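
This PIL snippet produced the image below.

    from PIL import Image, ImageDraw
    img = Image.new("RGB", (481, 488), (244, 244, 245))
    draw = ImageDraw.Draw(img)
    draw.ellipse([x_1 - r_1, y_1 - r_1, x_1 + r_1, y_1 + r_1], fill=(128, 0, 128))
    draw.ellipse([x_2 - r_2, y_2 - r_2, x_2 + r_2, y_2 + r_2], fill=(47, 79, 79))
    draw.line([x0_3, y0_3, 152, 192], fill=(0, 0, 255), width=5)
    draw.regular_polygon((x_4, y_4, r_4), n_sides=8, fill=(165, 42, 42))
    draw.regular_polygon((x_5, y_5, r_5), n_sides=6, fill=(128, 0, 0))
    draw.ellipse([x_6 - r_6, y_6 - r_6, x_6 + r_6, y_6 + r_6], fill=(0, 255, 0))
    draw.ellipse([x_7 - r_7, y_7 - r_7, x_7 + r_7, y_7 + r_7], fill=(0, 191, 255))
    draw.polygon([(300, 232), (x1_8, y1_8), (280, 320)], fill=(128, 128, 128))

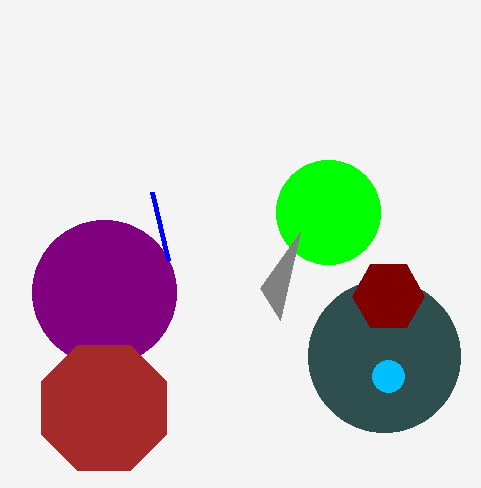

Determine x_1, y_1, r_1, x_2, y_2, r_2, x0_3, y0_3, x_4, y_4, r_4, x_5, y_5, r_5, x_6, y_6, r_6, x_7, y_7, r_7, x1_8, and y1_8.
x_1 = 104, y_1 = 292, r_1 = 72, x_2 = 384, y_2 = 356, r_2 = 76, x0_3 = 168, y0_3 = 260, x_4 = 104, y_4 = 408, r_4 = 68, x_5 = 388, y_5 = 296, r_5 = 36, x_6 = 328, y_6 = 212, r_6 = 52, x_7 = 388, y_7 = 376, r_7 = 16, x1_8 = 260, y1_8 = 288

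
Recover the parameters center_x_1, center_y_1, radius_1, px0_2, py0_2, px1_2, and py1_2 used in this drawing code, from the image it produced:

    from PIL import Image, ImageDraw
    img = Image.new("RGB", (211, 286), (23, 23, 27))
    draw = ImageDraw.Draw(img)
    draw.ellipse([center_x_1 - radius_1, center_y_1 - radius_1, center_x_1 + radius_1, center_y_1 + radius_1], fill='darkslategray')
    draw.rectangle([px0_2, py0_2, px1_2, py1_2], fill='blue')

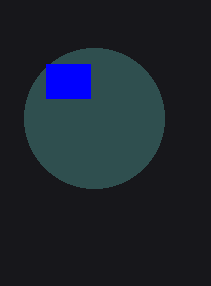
center_x_1 = 94
center_y_1 = 118
radius_1 = 70
px0_2 = 46
py0_2 = 64
px1_2 = 90
py1_2 = 98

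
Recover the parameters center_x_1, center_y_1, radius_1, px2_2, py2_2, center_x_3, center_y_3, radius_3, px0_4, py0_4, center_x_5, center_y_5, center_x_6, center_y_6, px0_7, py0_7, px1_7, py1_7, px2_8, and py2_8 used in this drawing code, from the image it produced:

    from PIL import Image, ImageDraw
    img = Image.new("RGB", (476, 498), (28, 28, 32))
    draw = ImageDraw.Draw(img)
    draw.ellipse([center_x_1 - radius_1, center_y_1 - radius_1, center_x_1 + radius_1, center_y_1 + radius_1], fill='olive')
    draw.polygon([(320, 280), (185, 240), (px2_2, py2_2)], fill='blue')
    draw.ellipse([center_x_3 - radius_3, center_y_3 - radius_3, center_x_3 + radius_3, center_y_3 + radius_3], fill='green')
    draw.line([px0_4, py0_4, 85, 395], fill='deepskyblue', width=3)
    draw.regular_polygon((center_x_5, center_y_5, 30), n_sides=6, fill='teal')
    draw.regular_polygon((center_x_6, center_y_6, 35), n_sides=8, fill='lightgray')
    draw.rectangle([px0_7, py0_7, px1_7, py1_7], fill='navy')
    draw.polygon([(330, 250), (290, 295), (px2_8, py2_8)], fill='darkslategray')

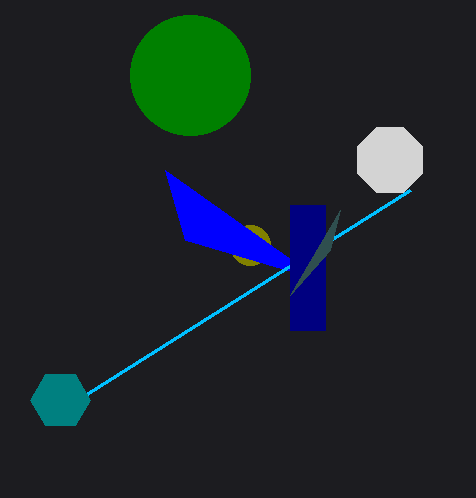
center_x_1 = 250; center_y_1 = 245; radius_1 = 20; px2_2 = 165; py2_2 = 170; center_x_3 = 190; center_y_3 = 75; radius_3 = 60; px0_4 = 410; py0_4 = 190; center_x_5 = 60; center_y_5 = 400; center_x_6 = 390; center_y_6 = 160; px0_7 = 290; py0_7 = 205; px1_7 = 325; py1_7 = 330; px2_8 = 340; py2_8 = 210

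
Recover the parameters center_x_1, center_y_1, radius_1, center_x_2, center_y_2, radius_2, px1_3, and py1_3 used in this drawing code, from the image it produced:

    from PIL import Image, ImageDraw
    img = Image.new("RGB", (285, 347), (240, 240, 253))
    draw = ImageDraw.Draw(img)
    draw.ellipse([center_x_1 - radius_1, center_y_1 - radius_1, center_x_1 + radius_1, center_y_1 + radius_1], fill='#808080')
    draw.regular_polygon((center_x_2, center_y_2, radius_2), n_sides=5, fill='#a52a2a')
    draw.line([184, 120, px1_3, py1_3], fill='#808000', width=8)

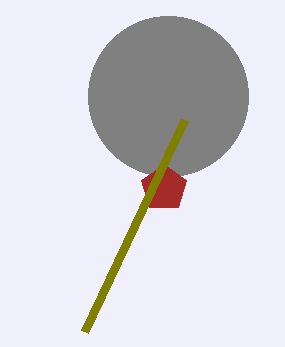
center_x_1 = 168, center_y_1 = 96, radius_1 = 80, center_x_2 = 164, center_y_2 = 188, radius_2 = 24, px1_3 = 84, py1_3 = 332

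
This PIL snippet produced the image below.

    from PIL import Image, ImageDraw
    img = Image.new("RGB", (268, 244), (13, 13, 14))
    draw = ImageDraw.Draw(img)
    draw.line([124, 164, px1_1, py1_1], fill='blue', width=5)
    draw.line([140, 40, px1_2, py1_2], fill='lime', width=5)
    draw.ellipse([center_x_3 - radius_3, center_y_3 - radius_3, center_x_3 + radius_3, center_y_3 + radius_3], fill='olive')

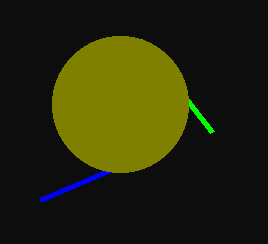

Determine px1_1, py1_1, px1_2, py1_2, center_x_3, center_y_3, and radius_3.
px1_1 = 40
py1_1 = 200
px1_2 = 212
py1_2 = 132
center_x_3 = 120
center_y_3 = 104
radius_3 = 68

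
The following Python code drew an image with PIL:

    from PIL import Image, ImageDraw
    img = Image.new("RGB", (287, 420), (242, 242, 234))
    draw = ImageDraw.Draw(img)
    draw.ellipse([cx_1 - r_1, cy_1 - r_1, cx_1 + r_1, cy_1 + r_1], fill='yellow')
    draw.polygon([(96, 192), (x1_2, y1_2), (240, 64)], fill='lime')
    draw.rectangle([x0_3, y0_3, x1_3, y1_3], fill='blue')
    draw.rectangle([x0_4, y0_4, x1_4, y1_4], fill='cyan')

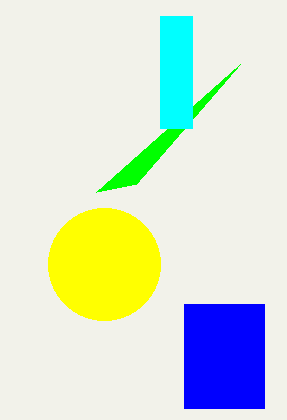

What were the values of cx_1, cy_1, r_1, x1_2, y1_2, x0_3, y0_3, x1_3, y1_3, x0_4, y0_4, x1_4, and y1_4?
cx_1 = 104
cy_1 = 264
r_1 = 56
x1_2 = 136
y1_2 = 184
x0_3 = 184
y0_3 = 304
x1_3 = 264
y1_3 = 408
x0_4 = 160
y0_4 = 16
x1_4 = 192
y1_4 = 128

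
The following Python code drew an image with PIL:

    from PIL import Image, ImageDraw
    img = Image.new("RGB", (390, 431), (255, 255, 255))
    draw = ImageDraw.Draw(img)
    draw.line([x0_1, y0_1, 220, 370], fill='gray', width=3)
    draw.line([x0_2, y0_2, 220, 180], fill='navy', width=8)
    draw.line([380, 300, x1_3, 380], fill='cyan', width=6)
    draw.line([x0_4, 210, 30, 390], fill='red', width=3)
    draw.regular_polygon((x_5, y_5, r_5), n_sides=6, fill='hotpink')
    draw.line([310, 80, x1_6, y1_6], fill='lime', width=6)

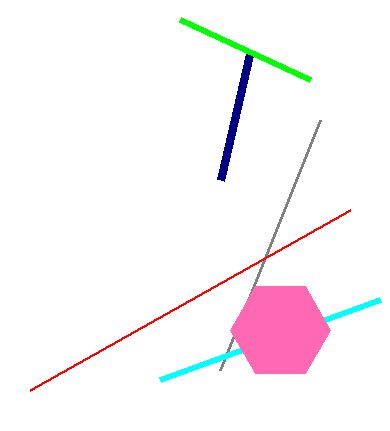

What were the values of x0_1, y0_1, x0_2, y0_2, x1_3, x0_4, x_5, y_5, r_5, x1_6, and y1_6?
x0_1 = 320; y0_1 = 120; x0_2 = 250; y0_2 = 50; x1_3 = 160; x0_4 = 350; x_5 = 280; y_5 = 330; r_5 = 50; x1_6 = 180; y1_6 = 20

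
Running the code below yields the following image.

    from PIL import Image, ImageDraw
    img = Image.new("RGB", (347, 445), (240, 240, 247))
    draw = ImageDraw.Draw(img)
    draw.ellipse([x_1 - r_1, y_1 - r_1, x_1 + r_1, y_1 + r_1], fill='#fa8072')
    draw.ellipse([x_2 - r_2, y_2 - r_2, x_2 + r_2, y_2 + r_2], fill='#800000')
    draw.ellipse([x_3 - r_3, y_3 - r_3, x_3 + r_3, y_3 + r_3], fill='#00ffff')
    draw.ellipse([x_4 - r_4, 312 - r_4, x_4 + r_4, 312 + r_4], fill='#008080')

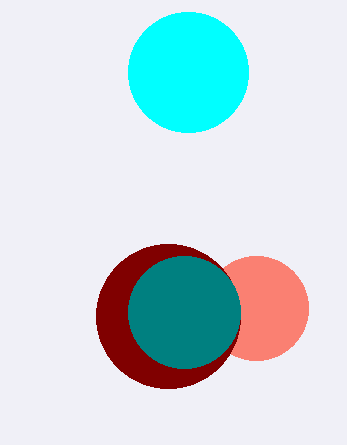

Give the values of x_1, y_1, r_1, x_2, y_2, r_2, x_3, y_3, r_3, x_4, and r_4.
x_1 = 256, y_1 = 308, r_1 = 52, x_2 = 168, y_2 = 316, r_2 = 72, x_3 = 188, y_3 = 72, r_3 = 60, x_4 = 184, r_4 = 56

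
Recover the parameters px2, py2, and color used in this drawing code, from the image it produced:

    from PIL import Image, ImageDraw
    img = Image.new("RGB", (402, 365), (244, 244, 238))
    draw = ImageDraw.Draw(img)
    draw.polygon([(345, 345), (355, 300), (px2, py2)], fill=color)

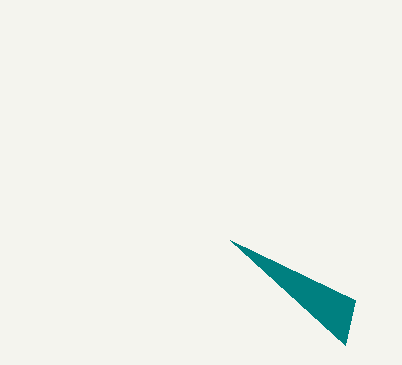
px2 = 230
py2 = 240
color = 'teal'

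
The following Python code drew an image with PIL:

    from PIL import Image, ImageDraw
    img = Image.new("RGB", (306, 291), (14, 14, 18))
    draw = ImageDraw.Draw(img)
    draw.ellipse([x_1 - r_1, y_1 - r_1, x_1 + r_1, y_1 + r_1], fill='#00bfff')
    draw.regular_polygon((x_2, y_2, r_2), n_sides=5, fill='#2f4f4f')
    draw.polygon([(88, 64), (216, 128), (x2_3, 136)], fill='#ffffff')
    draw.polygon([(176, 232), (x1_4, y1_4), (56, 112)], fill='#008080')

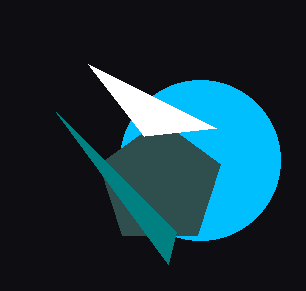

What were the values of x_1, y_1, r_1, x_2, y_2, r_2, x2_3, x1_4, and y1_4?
x_1 = 200; y_1 = 160; r_1 = 80; x_2 = 160; y_2 = 184; r_2 = 64; x2_3 = 144; x1_4 = 168; y1_4 = 264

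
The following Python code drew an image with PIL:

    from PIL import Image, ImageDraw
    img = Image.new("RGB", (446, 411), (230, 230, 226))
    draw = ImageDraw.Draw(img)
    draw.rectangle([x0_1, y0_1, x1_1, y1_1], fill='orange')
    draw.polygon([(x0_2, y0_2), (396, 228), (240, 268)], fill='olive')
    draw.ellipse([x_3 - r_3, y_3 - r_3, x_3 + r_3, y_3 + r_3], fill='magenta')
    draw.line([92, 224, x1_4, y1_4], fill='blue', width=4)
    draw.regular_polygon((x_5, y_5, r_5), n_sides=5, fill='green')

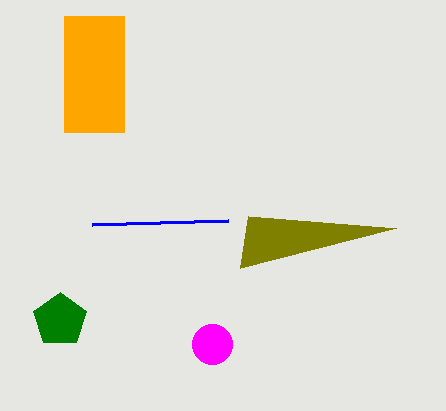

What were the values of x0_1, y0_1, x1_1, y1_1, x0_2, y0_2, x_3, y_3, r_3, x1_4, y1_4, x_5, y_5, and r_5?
x0_1 = 64; y0_1 = 16; x1_1 = 124; y1_1 = 132; x0_2 = 248; y0_2 = 216; x_3 = 212; y_3 = 344; r_3 = 20; x1_4 = 228; y1_4 = 220; x_5 = 60; y_5 = 320; r_5 = 28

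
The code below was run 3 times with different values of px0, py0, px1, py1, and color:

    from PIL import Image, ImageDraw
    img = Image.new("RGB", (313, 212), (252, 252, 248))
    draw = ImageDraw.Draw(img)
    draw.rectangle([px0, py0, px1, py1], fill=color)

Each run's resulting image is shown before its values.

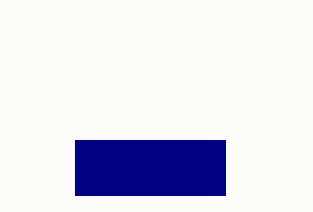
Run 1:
px0 = 75; py0 = 140; px1 = 225; py1 = 195; color = 'navy'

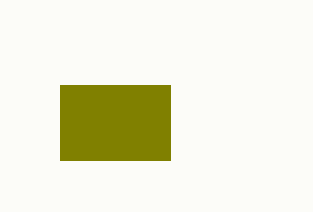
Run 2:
px0 = 60, py0 = 85, px1 = 170, py1 = 160, color = 'olive'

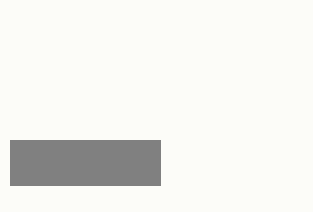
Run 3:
px0 = 10, py0 = 140, px1 = 160, py1 = 185, color = 'gray'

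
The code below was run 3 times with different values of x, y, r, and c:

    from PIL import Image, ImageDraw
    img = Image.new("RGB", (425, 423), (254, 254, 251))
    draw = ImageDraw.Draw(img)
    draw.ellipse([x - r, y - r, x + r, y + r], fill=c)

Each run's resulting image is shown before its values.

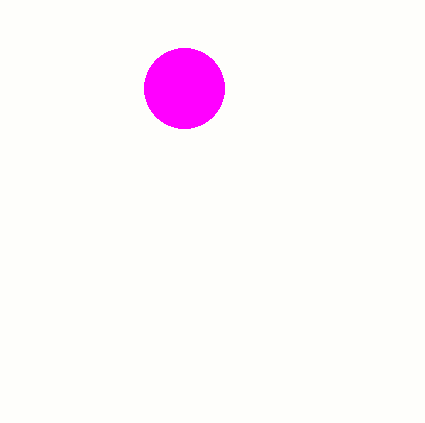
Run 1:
x = 184, y = 88, r = 40, c = 'magenta'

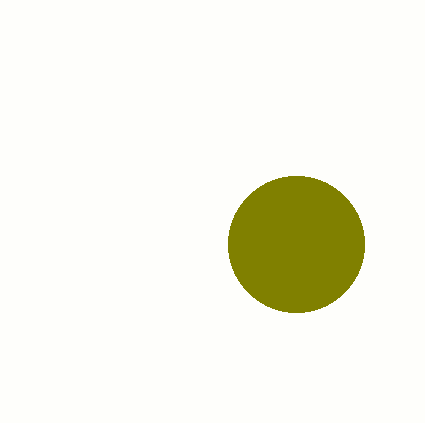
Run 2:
x = 296, y = 244, r = 68, c = 'olive'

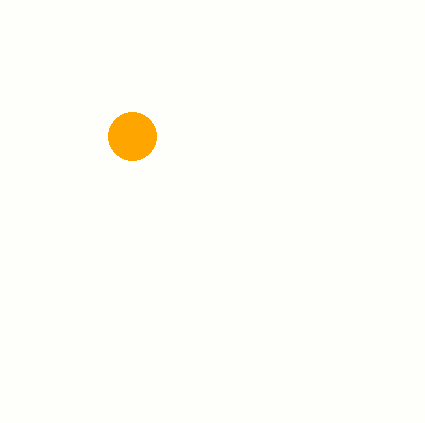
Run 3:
x = 132
y = 136
r = 24
c = 'orange'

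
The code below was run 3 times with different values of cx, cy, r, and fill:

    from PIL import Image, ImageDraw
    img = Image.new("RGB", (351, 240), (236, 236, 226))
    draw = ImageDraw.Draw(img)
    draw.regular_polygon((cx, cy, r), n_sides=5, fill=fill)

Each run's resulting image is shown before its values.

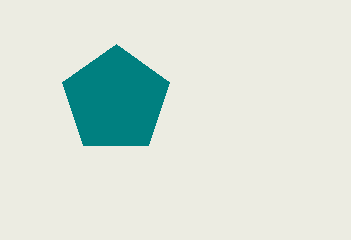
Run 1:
cx = 116, cy = 100, r = 56, fill = 'teal'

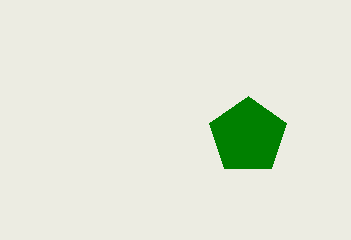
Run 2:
cx = 248; cy = 136; r = 40; fill = 'green'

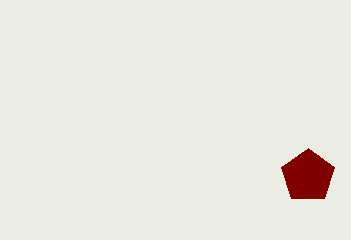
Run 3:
cx = 308; cy = 176; r = 28; fill = 'maroon'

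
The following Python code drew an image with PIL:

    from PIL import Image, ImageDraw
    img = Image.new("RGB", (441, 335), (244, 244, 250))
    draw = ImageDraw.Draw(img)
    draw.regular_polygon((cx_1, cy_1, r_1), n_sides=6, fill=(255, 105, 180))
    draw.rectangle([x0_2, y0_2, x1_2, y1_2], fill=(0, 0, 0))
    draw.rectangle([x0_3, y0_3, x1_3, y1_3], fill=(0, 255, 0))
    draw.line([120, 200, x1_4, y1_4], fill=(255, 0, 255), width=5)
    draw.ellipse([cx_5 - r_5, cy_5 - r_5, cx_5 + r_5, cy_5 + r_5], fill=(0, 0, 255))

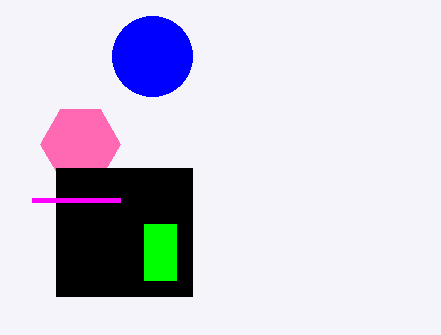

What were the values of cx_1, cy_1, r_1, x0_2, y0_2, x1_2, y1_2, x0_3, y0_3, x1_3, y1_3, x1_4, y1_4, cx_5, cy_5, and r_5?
cx_1 = 80; cy_1 = 144; r_1 = 40; x0_2 = 56; y0_2 = 168; x1_2 = 192; y1_2 = 296; x0_3 = 144; y0_3 = 224; x1_3 = 176; y1_3 = 280; x1_4 = 32; y1_4 = 200; cx_5 = 152; cy_5 = 56; r_5 = 40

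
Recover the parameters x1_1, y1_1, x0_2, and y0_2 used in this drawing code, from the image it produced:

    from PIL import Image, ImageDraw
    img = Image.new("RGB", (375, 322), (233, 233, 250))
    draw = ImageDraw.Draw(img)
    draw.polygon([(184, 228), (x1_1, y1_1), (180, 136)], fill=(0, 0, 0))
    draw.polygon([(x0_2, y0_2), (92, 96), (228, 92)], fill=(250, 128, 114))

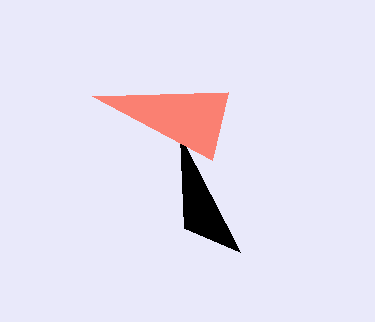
x1_1 = 240, y1_1 = 252, x0_2 = 212, y0_2 = 160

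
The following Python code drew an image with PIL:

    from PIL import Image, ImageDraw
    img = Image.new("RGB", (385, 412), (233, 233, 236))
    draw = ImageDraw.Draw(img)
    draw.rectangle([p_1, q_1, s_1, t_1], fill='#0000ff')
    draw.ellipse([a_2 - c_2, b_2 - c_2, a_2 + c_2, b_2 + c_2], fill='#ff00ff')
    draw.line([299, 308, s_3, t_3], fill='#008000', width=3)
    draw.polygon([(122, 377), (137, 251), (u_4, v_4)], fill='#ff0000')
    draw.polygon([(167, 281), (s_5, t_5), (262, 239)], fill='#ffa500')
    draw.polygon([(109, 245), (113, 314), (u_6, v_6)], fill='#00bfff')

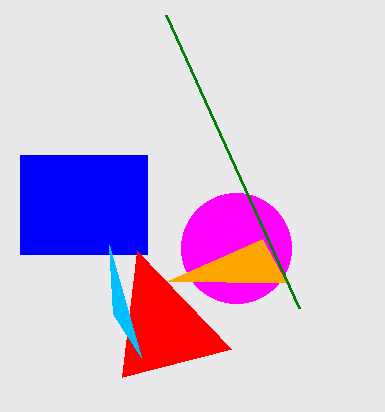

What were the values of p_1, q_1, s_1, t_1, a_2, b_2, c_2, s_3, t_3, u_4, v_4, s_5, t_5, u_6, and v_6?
p_1 = 20; q_1 = 155; s_1 = 147; t_1 = 254; a_2 = 236; b_2 = 248; c_2 = 55; s_3 = 166; t_3 = 15; u_4 = 231; v_4 = 349; s_5 = 286; t_5 = 283; u_6 = 141; v_6 = 357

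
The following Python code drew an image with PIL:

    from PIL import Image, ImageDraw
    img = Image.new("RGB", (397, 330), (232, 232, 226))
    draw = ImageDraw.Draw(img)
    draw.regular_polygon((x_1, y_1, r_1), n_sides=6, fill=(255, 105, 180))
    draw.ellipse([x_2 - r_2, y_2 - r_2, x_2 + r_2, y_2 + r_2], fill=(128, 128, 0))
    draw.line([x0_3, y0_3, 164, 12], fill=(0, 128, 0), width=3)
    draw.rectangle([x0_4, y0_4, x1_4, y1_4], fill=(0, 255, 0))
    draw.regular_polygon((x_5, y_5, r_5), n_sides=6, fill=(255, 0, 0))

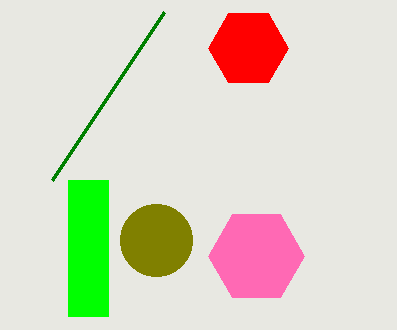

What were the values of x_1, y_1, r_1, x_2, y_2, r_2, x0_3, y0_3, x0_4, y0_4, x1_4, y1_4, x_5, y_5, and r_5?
x_1 = 256; y_1 = 256; r_1 = 48; x_2 = 156; y_2 = 240; r_2 = 36; x0_3 = 52; y0_3 = 180; x0_4 = 68; y0_4 = 180; x1_4 = 108; y1_4 = 316; x_5 = 248; y_5 = 48; r_5 = 40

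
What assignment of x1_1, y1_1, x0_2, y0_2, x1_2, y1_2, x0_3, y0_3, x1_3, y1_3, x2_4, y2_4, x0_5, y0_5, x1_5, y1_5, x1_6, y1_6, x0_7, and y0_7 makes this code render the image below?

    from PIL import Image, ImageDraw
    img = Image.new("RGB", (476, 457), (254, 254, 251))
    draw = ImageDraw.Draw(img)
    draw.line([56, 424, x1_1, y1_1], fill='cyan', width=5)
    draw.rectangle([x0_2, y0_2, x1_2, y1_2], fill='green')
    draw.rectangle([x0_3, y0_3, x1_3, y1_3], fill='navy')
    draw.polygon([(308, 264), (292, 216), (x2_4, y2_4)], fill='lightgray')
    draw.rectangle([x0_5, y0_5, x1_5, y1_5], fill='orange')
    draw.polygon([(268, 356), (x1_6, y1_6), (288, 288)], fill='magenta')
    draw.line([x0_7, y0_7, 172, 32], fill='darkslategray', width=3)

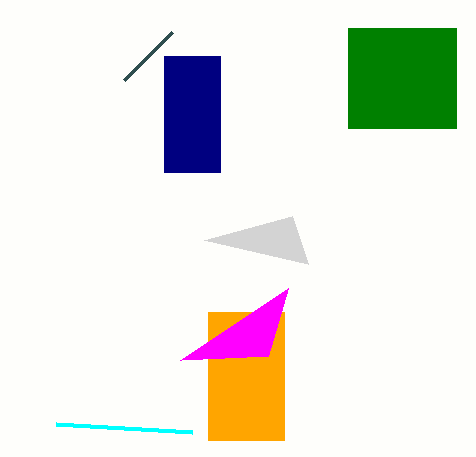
x1_1 = 192; y1_1 = 432; x0_2 = 348; y0_2 = 28; x1_2 = 456; y1_2 = 128; x0_3 = 164; y0_3 = 56; x1_3 = 220; y1_3 = 172; x2_4 = 204; y2_4 = 240; x0_5 = 208; y0_5 = 312; x1_5 = 284; y1_5 = 440; x1_6 = 180; y1_6 = 360; x0_7 = 124; y0_7 = 80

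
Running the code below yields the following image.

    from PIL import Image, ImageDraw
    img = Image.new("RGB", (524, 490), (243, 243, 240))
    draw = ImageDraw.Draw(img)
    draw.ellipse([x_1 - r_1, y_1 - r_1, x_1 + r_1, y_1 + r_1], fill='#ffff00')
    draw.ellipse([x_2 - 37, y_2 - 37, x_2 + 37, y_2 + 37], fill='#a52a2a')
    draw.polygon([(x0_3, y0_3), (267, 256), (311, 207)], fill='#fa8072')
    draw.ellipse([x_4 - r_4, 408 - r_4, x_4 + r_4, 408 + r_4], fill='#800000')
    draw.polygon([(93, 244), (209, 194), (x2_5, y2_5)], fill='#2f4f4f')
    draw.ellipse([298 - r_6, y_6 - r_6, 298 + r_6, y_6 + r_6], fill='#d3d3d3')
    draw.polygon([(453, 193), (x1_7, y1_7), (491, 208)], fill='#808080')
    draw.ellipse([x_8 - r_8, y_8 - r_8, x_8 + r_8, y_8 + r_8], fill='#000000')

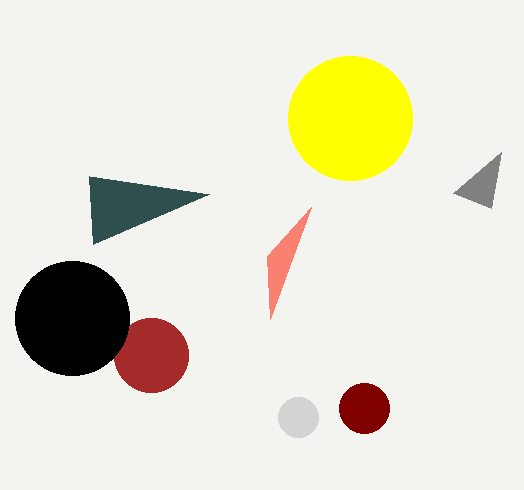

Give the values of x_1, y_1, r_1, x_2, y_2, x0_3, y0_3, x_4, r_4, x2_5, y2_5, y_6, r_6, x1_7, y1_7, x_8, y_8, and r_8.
x_1 = 350
y_1 = 118
r_1 = 62
x_2 = 151
y_2 = 355
x0_3 = 270
y0_3 = 319
x_4 = 364
r_4 = 25
x2_5 = 89
y2_5 = 176
y_6 = 417
r_6 = 20
x1_7 = 501
y1_7 = 152
x_8 = 72
y_8 = 318
r_8 = 57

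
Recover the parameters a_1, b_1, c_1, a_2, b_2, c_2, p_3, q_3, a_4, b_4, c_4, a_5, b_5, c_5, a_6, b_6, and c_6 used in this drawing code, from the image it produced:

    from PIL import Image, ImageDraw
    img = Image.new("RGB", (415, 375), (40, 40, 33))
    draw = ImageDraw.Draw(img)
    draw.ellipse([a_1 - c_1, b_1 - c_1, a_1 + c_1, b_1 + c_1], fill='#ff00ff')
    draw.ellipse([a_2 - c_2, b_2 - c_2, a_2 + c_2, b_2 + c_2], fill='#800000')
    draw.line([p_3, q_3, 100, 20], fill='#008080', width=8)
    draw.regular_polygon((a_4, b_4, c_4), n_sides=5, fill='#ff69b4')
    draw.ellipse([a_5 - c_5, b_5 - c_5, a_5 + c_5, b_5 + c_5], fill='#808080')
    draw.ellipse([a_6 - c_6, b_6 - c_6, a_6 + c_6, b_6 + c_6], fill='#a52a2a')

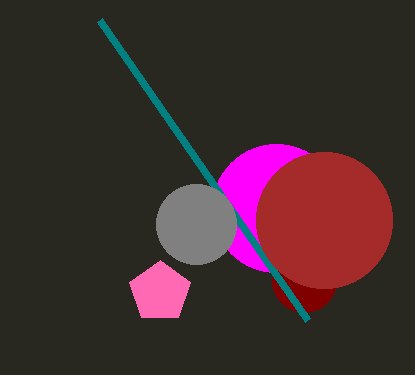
a_1 = 276; b_1 = 208; c_1 = 64; a_2 = 304; b_2 = 280; c_2 = 32; p_3 = 308; q_3 = 320; a_4 = 160; b_4 = 292; c_4 = 32; a_5 = 196; b_5 = 224; c_5 = 40; a_6 = 324; b_6 = 220; c_6 = 68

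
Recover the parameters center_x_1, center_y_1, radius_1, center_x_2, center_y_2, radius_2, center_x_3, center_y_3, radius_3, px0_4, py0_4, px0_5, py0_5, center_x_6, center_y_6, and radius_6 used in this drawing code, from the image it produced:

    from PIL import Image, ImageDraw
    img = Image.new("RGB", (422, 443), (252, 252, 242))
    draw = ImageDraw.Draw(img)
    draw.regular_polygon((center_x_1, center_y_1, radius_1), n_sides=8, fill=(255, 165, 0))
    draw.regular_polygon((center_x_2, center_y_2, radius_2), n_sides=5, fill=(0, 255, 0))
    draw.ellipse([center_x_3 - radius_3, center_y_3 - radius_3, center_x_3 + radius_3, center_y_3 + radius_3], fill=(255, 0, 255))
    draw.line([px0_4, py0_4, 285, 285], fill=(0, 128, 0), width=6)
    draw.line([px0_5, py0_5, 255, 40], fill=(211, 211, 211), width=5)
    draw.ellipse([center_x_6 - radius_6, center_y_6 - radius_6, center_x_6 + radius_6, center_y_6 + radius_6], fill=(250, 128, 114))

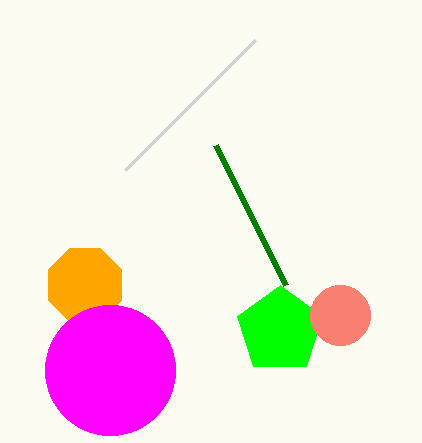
center_x_1 = 85
center_y_1 = 285
radius_1 = 40
center_x_2 = 280
center_y_2 = 330
radius_2 = 45
center_x_3 = 110
center_y_3 = 370
radius_3 = 65
px0_4 = 215
py0_4 = 145
px0_5 = 125
py0_5 = 170
center_x_6 = 340
center_y_6 = 315
radius_6 = 30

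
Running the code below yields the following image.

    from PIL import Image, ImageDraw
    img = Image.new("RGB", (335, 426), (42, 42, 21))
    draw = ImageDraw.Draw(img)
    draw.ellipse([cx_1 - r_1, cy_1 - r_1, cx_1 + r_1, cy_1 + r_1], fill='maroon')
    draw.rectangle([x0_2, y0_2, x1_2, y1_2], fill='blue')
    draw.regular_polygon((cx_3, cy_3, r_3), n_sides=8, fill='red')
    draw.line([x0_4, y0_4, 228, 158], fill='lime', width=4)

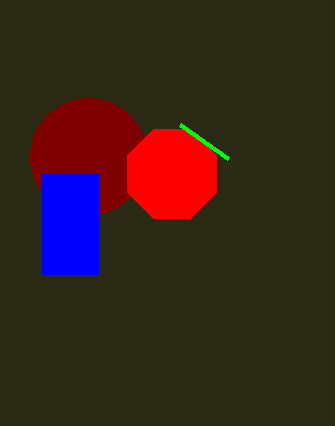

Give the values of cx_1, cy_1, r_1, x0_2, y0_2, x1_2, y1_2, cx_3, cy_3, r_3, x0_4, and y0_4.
cx_1 = 88
cy_1 = 156
r_1 = 58
x0_2 = 42
y0_2 = 174
x1_2 = 98
y1_2 = 274
cx_3 = 172
cy_3 = 174
r_3 = 48
x0_4 = 180
y0_4 = 124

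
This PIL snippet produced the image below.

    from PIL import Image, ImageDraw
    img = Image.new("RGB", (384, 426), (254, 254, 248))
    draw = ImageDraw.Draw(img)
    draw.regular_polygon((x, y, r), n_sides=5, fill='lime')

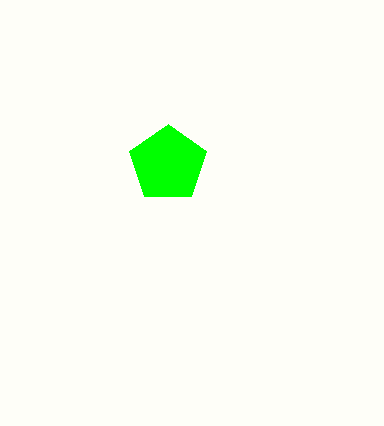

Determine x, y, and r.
x = 168; y = 164; r = 40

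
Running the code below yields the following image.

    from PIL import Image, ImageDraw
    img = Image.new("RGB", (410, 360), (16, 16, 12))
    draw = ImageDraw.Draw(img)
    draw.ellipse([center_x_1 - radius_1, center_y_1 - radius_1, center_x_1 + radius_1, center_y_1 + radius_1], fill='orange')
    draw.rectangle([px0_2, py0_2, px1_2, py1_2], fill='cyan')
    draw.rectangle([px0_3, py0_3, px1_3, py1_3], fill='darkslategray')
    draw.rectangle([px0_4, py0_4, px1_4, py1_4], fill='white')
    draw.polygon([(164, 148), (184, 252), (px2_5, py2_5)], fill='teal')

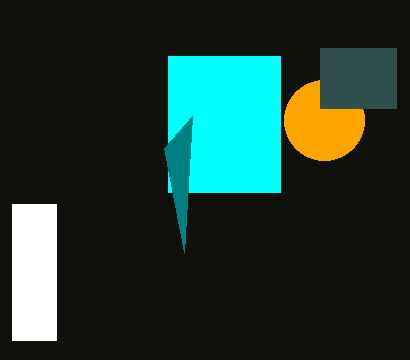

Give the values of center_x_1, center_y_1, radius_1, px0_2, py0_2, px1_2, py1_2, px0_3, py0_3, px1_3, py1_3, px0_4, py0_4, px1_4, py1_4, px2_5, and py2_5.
center_x_1 = 324
center_y_1 = 120
radius_1 = 40
px0_2 = 168
py0_2 = 56
px1_2 = 280
py1_2 = 192
px0_3 = 320
py0_3 = 48
px1_3 = 396
py1_3 = 108
px0_4 = 12
py0_4 = 204
px1_4 = 56
py1_4 = 340
px2_5 = 192
py2_5 = 116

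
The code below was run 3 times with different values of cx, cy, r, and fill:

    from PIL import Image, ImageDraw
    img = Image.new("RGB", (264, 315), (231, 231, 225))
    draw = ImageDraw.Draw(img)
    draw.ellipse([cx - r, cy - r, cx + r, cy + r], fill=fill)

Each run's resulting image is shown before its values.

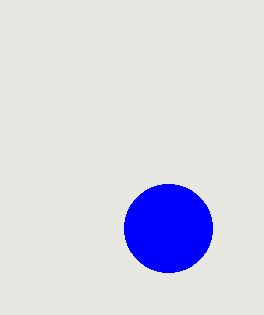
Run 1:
cx = 168, cy = 228, r = 44, fill = 'blue'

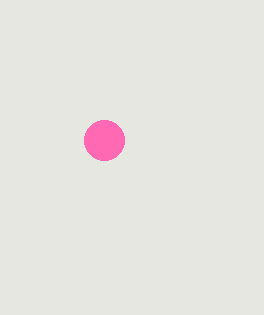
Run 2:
cx = 104
cy = 140
r = 20
fill = 'hotpink'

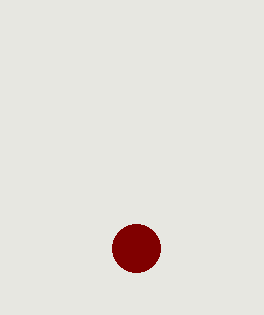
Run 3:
cx = 136; cy = 248; r = 24; fill = 'maroon'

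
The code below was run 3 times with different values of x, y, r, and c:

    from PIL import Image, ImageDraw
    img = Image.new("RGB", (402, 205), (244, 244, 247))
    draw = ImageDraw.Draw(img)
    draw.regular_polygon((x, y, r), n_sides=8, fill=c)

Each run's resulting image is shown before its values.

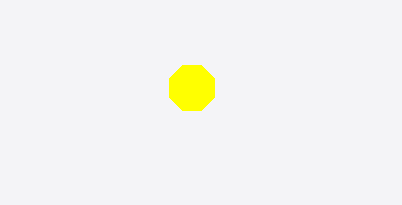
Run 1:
x = 192, y = 88, r = 24, c = 'yellow'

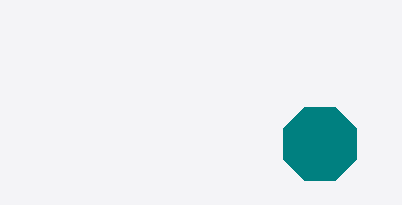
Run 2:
x = 320
y = 144
r = 40
c = 'teal'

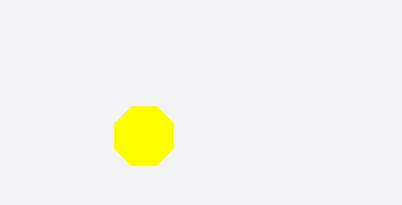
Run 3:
x = 144
y = 136
r = 32
c = 'yellow'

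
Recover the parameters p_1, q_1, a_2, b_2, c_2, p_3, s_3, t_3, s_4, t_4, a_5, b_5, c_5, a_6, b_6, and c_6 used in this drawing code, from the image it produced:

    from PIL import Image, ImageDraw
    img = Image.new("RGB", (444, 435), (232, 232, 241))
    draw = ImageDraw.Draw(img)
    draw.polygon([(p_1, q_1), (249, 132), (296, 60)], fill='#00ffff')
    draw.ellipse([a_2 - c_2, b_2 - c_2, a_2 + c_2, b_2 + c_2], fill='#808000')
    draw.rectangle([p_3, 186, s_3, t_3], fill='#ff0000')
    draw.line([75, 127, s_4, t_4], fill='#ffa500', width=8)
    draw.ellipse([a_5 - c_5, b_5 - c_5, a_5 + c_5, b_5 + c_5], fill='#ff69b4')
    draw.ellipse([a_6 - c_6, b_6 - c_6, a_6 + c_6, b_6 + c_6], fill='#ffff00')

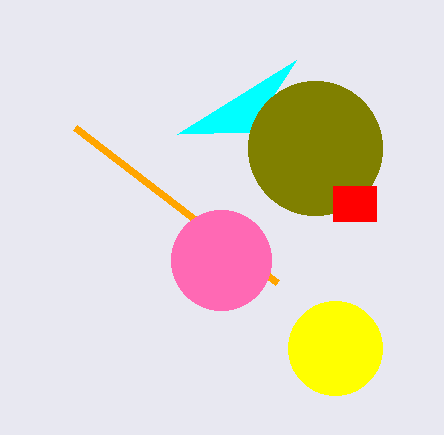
p_1 = 177, q_1 = 134, a_2 = 315, b_2 = 148, c_2 = 67, p_3 = 333, s_3 = 376, t_3 = 221, s_4 = 277, t_4 = 282, a_5 = 221, b_5 = 260, c_5 = 50, a_6 = 335, b_6 = 348, c_6 = 47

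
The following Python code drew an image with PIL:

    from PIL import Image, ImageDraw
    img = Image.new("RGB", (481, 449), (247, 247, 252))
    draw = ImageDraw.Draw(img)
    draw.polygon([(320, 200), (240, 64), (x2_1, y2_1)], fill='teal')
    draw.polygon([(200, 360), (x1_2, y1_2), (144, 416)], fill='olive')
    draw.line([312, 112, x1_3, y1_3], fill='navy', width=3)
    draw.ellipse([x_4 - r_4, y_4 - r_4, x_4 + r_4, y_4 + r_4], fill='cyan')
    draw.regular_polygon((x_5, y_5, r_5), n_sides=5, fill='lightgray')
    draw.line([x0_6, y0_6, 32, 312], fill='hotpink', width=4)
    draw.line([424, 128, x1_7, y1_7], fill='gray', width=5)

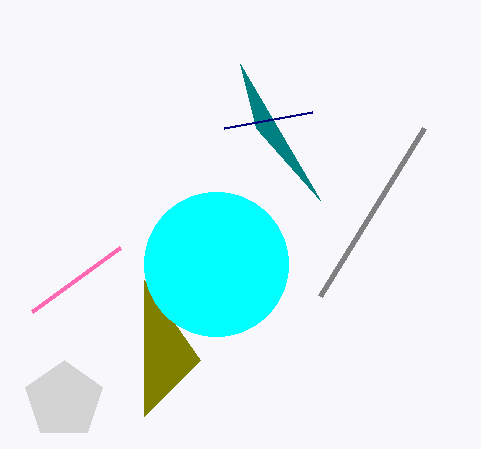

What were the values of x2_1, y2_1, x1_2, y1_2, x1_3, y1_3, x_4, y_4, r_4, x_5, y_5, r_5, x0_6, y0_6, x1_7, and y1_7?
x2_1 = 256
y2_1 = 128
x1_2 = 144
y1_2 = 280
x1_3 = 224
y1_3 = 128
x_4 = 216
y_4 = 264
r_4 = 72
x_5 = 64
y_5 = 400
r_5 = 40
x0_6 = 120
y0_6 = 248
x1_7 = 320
y1_7 = 296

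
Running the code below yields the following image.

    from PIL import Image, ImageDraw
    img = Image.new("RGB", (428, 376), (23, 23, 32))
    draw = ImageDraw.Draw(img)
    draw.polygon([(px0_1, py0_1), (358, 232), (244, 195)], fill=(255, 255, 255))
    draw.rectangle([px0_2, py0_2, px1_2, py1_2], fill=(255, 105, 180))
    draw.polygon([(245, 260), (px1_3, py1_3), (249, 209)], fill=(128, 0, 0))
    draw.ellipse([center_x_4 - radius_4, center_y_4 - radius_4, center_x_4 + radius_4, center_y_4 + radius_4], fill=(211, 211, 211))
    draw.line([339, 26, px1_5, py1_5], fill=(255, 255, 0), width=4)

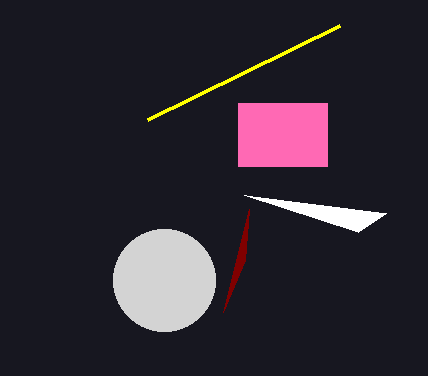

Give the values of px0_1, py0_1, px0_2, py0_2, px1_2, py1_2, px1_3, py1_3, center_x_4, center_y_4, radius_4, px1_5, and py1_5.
px0_1 = 386
py0_1 = 213
px0_2 = 238
py0_2 = 103
px1_2 = 327
py1_2 = 166
px1_3 = 223
py1_3 = 312
center_x_4 = 164
center_y_4 = 280
radius_4 = 51
px1_5 = 147
py1_5 = 120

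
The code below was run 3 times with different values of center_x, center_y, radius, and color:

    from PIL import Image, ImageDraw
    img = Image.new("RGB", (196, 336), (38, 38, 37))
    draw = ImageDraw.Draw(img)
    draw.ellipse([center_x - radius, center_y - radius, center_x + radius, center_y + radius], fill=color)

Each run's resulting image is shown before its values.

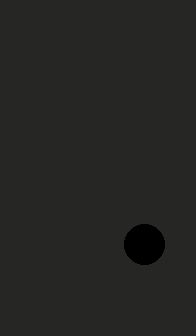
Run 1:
center_x = 144
center_y = 244
radius = 20
color = 'black'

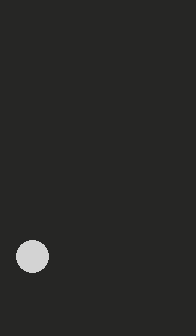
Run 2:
center_x = 32, center_y = 256, radius = 16, color = 'lightgray'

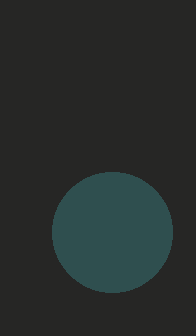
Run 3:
center_x = 112
center_y = 232
radius = 60
color = 'darkslategray'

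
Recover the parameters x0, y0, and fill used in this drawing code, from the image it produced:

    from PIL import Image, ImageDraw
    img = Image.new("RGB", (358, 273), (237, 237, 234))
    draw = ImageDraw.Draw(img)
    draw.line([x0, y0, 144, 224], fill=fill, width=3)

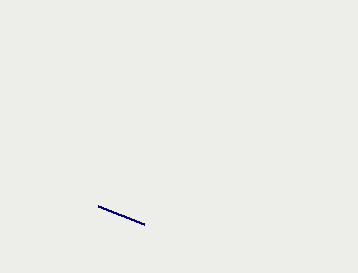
x0 = 98; y0 = 206; fill = 'navy'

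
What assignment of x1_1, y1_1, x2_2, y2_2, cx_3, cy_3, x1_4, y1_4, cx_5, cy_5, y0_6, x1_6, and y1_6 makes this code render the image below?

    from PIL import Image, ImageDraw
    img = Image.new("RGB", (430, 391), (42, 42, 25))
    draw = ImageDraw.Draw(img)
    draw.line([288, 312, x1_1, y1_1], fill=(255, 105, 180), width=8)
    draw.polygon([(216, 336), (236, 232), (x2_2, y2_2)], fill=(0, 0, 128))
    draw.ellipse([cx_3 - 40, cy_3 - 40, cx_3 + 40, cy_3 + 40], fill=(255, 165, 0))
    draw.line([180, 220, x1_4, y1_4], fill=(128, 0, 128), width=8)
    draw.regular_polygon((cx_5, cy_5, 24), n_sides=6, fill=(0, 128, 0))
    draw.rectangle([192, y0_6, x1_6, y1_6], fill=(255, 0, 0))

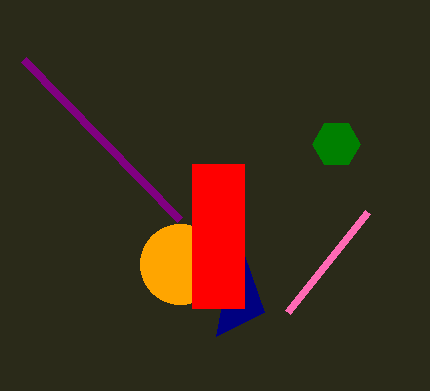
x1_1 = 368, y1_1 = 212, x2_2 = 264, y2_2 = 312, cx_3 = 180, cy_3 = 264, x1_4 = 24, y1_4 = 60, cx_5 = 336, cy_5 = 144, y0_6 = 164, x1_6 = 244, y1_6 = 308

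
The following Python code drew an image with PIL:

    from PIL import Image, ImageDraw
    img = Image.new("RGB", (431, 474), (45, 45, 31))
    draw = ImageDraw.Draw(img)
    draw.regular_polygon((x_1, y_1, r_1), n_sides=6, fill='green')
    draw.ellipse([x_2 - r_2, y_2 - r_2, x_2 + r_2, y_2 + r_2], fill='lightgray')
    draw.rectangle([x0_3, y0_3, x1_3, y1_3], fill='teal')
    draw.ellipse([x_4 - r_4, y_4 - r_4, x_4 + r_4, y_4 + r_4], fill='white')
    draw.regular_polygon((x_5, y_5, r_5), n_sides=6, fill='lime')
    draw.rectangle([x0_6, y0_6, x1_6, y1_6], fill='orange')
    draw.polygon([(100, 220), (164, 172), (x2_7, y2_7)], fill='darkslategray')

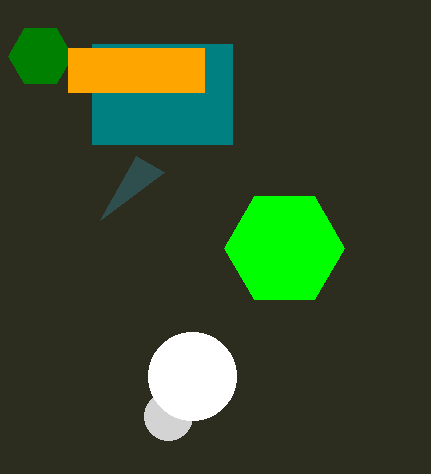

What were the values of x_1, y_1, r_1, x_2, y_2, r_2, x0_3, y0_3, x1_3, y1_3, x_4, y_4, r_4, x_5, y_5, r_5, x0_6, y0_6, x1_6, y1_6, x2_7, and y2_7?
x_1 = 40; y_1 = 56; r_1 = 32; x_2 = 168; y_2 = 416; r_2 = 24; x0_3 = 92; y0_3 = 44; x1_3 = 232; y1_3 = 144; x_4 = 192; y_4 = 376; r_4 = 44; x_5 = 284; y_5 = 248; r_5 = 60; x0_6 = 68; y0_6 = 48; x1_6 = 204; y1_6 = 92; x2_7 = 136; y2_7 = 156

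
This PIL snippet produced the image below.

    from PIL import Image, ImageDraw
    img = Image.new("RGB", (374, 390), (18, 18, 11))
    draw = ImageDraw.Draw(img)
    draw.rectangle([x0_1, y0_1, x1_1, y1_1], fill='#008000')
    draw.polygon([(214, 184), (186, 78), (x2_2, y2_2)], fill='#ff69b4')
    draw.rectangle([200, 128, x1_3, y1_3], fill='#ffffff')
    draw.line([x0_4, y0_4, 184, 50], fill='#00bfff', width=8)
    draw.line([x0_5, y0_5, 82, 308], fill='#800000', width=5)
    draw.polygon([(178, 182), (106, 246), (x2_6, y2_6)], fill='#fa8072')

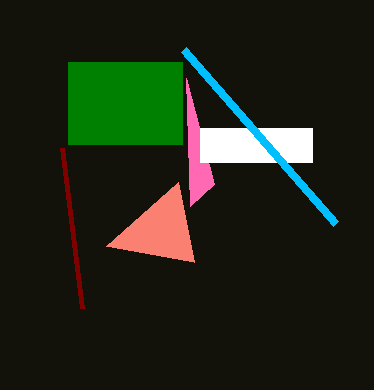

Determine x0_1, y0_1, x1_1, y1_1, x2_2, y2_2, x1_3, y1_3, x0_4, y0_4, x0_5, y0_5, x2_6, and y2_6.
x0_1 = 68, y0_1 = 62, x1_1 = 182, y1_1 = 144, x2_2 = 190, y2_2 = 206, x1_3 = 312, y1_3 = 162, x0_4 = 336, y0_4 = 224, x0_5 = 62, y0_5 = 148, x2_6 = 194, y2_6 = 262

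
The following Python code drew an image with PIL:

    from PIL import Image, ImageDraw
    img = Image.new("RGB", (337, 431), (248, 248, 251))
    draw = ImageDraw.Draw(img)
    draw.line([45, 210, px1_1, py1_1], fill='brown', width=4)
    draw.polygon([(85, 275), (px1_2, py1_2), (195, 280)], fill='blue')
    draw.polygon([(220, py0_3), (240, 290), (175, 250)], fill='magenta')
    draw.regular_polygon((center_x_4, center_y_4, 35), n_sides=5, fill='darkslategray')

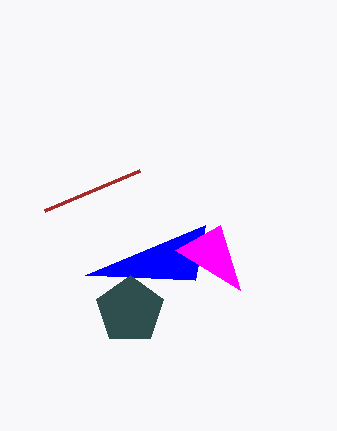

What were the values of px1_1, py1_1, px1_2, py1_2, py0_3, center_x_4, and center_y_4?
px1_1 = 140; py1_1 = 170; px1_2 = 205; py1_2 = 225; py0_3 = 225; center_x_4 = 130; center_y_4 = 310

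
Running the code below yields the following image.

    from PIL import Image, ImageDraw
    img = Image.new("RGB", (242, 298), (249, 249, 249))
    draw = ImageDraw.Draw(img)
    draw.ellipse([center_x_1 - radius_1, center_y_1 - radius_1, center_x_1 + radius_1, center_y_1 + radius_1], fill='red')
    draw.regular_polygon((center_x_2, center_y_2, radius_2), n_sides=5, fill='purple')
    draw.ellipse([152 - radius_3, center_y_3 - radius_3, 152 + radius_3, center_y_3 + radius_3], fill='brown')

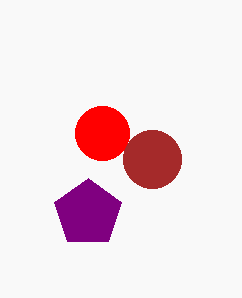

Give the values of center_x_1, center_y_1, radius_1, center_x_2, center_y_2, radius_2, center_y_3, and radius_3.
center_x_1 = 102
center_y_1 = 133
radius_1 = 27
center_x_2 = 88
center_y_2 = 213
radius_2 = 35
center_y_3 = 159
radius_3 = 29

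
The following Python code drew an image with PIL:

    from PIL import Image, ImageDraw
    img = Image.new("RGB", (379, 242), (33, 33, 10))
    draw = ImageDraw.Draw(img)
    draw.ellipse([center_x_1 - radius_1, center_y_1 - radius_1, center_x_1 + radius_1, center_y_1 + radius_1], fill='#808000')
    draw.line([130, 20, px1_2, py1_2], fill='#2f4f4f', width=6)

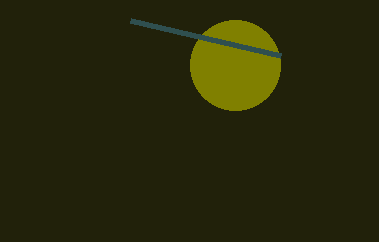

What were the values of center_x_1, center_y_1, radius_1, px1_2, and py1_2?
center_x_1 = 235; center_y_1 = 65; radius_1 = 45; px1_2 = 280; py1_2 = 55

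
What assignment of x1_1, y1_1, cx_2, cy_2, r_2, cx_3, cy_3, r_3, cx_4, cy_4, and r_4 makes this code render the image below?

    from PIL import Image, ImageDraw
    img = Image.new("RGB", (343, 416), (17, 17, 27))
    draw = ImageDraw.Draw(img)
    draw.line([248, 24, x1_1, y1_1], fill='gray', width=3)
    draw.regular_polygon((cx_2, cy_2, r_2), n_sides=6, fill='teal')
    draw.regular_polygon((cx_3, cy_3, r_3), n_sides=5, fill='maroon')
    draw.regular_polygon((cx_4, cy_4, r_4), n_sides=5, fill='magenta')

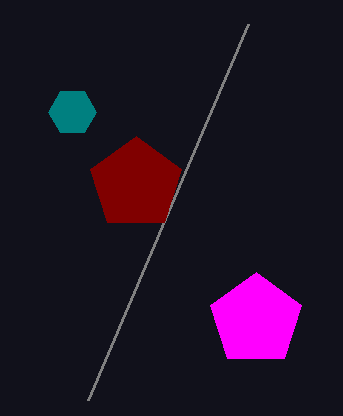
x1_1 = 88; y1_1 = 400; cx_2 = 72; cy_2 = 112; r_2 = 24; cx_3 = 136; cy_3 = 184; r_3 = 48; cx_4 = 256; cy_4 = 320; r_4 = 48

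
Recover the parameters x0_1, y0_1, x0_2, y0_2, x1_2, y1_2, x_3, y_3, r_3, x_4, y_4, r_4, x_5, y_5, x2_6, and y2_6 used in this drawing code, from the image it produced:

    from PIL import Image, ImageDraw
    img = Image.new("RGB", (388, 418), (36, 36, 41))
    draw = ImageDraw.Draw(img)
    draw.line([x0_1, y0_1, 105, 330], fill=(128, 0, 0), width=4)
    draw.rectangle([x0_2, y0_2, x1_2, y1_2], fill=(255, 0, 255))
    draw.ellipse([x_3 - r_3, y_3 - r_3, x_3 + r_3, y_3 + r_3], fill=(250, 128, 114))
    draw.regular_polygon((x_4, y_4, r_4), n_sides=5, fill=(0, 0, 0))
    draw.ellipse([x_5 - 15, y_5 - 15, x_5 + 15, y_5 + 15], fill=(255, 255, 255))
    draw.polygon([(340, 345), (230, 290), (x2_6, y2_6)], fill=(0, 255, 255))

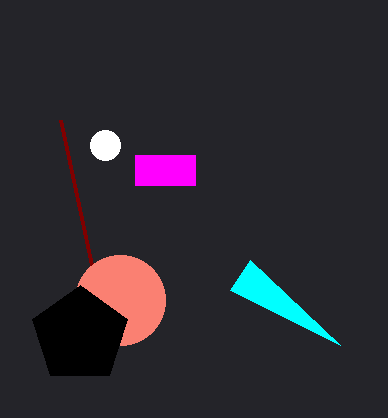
x0_1 = 60; y0_1 = 120; x0_2 = 135; y0_2 = 155; x1_2 = 195; y1_2 = 185; x_3 = 120; y_3 = 300; r_3 = 45; x_4 = 80; y_4 = 335; r_4 = 50; x_5 = 105; y_5 = 145; x2_6 = 250; y2_6 = 260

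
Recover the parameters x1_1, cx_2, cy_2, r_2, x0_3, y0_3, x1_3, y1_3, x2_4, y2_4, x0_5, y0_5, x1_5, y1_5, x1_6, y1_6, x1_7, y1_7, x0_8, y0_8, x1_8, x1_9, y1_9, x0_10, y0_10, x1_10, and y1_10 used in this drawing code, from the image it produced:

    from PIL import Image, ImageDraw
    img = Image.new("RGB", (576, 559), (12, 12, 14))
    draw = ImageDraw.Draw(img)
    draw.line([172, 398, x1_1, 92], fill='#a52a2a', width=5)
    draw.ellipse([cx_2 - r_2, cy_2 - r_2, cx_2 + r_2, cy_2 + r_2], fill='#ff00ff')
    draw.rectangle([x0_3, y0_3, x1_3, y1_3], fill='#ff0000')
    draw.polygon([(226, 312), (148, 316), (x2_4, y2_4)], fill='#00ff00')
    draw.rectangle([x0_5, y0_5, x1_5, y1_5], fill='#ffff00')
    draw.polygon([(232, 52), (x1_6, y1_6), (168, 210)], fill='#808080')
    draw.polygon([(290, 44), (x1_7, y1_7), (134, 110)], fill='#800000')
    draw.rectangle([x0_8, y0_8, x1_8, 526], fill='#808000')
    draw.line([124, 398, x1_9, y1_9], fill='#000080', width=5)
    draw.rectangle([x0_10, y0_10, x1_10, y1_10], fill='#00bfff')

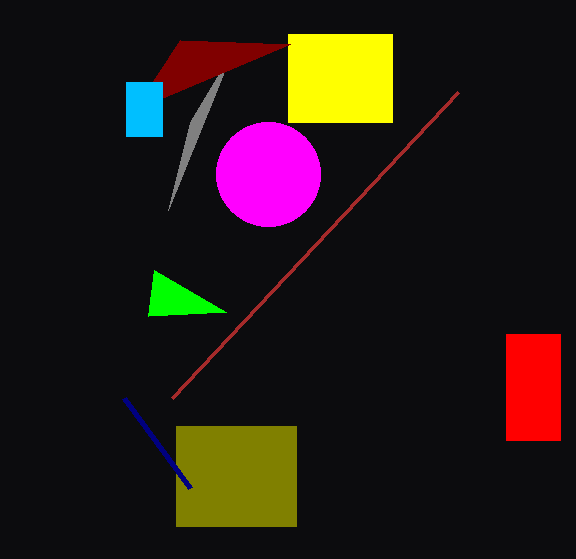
x1_1 = 458
cx_2 = 268
cy_2 = 174
r_2 = 52
x0_3 = 506
y0_3 = 334
x1_3 = 560
y1_3 = 440
x2_4 = 154
y2_4 = 270
x0_5 = 288
y0_5 = 34
x1_5 = 392
y1_5 = 122
x1_6 = 190
y1_6 = 122
x1_7 = 180
y1_7 = 40
x0_8 = 176
y0_8 = 426
x1_8 = 296
x1_9 = 190
y1_9 = 488
x0_10 = 126
y0_10 = 82
x1_10 = 162
y1_10 = 136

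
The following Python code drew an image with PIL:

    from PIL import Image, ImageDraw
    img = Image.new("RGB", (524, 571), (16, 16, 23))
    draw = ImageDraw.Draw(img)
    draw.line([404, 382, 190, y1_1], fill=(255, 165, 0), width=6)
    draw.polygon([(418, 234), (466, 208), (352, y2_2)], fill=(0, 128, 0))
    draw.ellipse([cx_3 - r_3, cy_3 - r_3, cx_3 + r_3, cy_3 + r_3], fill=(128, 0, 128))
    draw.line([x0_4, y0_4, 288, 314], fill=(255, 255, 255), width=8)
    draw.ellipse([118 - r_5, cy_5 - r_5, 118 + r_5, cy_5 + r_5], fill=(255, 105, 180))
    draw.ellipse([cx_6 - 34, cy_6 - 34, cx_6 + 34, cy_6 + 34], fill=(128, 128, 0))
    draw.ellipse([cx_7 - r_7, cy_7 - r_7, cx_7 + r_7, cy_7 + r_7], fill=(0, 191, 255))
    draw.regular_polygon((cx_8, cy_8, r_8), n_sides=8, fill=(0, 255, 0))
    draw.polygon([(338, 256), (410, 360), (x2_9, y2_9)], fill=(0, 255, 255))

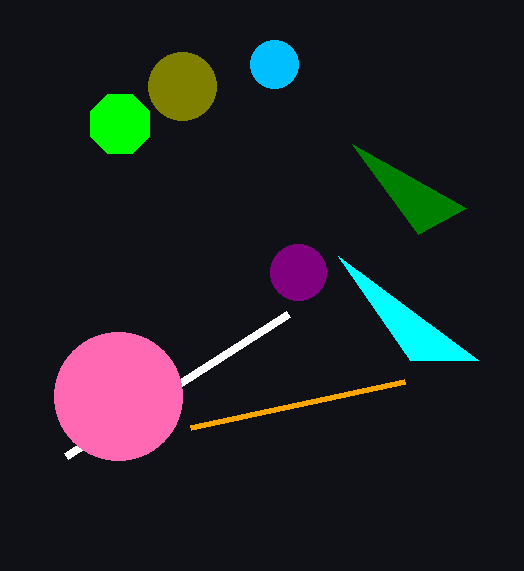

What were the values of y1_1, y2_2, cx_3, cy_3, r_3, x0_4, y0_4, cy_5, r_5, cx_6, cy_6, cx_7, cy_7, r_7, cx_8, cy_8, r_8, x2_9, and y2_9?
y1_1 = 428
y2_2 = 144
cx_3 = 298
cy_3 = 272
r_3 = 28
x0_4 = 66
y0_4 = 456
cy_5 = 396
r_5 = 64
cx_6 = 182
cy_6 = 86
cx_7 = 274
cy_7 = 64
r_7 = 24
cx_8 = 120
cy_8 = 124
r_8 = 32
x2_9 = 478
y2_9 = 360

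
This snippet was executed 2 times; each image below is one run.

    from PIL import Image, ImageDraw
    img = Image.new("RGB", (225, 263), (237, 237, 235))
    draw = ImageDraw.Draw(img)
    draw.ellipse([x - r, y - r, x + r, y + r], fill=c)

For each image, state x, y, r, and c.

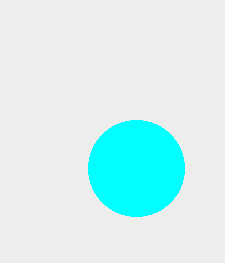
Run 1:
x = 136; y = 168; r = 48; c = 'cyan'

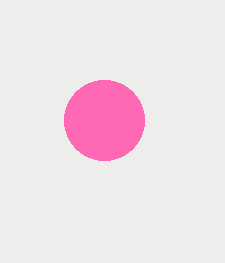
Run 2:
x = 104; y = 120; r = 40; c = 'hotpink'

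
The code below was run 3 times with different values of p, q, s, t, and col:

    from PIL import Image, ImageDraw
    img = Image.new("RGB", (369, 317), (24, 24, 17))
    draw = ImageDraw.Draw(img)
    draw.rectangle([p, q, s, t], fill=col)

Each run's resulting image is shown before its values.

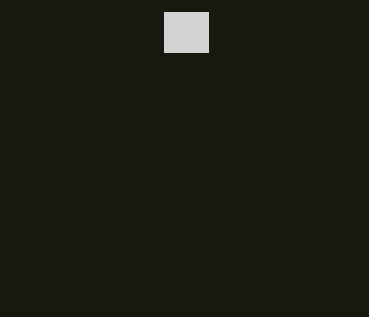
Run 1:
p = 164; q = 12; s = 208; t = 52; col = 'lightgray'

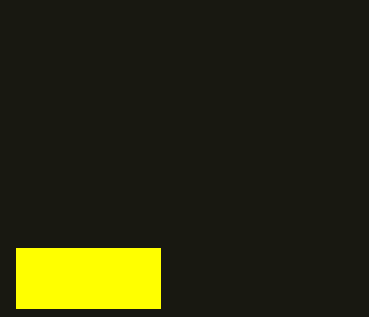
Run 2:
p = 16; q = 248; s = 160; t = 308; col = 'yellow'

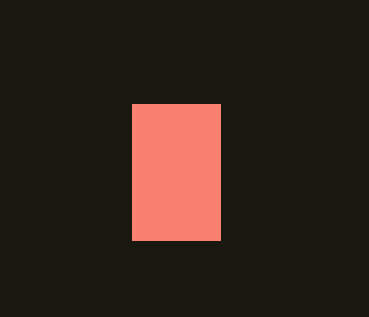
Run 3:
p = 132; q = 104; s = 220; t = 240; col = 'salmon'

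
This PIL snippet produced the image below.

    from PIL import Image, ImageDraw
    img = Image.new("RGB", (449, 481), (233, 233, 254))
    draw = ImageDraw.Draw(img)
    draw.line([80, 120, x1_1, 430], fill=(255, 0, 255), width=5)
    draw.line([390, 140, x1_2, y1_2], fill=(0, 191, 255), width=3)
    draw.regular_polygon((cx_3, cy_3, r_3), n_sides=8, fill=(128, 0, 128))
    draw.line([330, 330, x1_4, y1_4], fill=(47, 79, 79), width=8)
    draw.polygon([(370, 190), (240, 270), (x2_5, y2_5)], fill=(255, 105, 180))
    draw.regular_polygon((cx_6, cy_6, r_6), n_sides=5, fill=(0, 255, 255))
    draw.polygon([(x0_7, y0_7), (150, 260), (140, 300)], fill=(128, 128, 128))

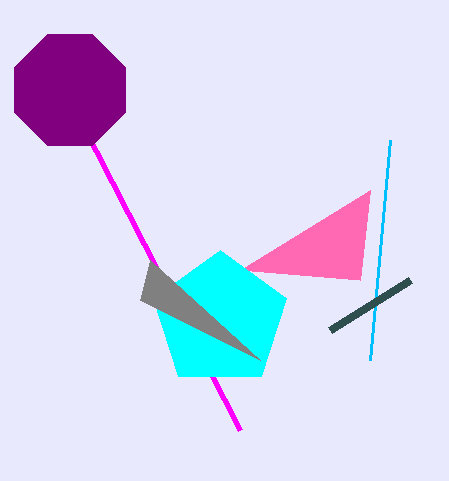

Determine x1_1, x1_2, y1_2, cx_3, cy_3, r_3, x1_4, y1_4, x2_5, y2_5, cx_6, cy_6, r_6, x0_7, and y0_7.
x1_1 = 240, x1_2 = 370, y1_2 = 360, cx_3 = 70, cy_3 = 90, r_3 = 60, x1_4 = 410, y1_4 = 280, x2_5 = 360, y2_5 = 280, cx_6 = 220, cy_6 = 320, r_6 = 70, x0_7 = 260, y0_7 = 360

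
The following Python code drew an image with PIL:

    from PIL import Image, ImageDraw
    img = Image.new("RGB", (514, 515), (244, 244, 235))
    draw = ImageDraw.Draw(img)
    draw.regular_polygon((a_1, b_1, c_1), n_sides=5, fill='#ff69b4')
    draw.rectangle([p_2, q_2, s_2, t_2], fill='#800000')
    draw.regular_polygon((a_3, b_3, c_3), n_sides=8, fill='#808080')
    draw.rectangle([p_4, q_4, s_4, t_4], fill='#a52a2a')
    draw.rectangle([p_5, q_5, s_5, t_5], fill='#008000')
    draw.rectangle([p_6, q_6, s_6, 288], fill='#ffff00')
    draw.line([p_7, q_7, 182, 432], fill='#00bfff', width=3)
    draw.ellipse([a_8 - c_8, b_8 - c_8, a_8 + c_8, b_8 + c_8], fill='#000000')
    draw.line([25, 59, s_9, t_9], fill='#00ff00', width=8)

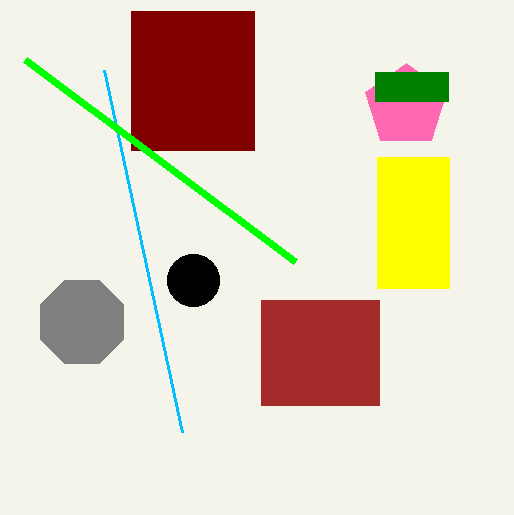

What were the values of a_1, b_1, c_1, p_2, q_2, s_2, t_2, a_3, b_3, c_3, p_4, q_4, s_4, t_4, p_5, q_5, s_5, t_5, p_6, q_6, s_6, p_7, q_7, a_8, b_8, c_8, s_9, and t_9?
a_1 = 406, b_1 = 106, c_1 = 43, p_2 = 131, q_2 = 11, s_2 = 254, t_2 = 150, a_3 = 82, b_3 = 322, c_3 = 45, p_4 = 261, q_4 = 300, s_4 = 379, t_4 = 405, p_5 = 375, q_5 = 72, s_5 = 448, t_5 = 101, p_6 = 377, q_6 = 157, s_6 = 449, p_7 = 104, q_7 = 70, a_8 = 193, b_8 = 280, c_8 = 26, s_9 = 295, t_9 = 261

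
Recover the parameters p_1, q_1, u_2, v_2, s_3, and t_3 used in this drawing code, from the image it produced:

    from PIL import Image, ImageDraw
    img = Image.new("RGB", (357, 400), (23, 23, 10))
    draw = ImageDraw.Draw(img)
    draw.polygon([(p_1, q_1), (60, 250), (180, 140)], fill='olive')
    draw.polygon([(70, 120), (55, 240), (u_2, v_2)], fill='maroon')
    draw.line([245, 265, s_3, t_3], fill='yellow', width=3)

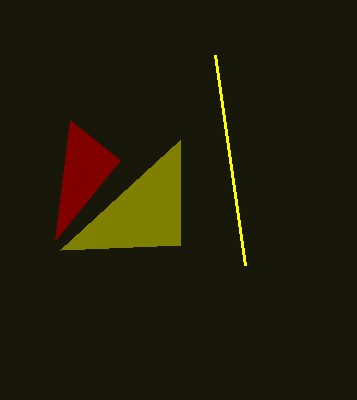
p_1 = 180, q_1 = 245, u_2 = 120, v_2 = 160, s_3 = 215, t_3 = 55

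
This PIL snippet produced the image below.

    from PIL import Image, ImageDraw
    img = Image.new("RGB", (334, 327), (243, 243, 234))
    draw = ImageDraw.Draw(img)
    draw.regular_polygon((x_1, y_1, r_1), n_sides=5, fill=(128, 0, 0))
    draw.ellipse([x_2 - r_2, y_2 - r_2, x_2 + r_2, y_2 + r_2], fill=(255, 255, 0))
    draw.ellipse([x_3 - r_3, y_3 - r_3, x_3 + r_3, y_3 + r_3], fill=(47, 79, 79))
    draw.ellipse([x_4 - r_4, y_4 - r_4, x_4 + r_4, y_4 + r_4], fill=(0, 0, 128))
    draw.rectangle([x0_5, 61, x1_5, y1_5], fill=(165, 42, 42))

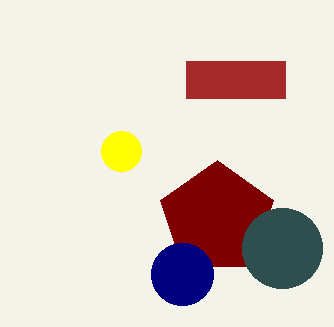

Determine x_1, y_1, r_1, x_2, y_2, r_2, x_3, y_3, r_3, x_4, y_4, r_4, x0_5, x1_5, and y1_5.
x_1 = 217, y_1 = 219, r_1 = 59, x_2 = 121, y_2 = 151, r_2 = 20, x_3 = 282, y_3 = 248, r_3 = 40, x_4 = 182, y_4 = 274, r_4 = 31, x0_5 = 186, x1_5 = 285, y1_5 = 98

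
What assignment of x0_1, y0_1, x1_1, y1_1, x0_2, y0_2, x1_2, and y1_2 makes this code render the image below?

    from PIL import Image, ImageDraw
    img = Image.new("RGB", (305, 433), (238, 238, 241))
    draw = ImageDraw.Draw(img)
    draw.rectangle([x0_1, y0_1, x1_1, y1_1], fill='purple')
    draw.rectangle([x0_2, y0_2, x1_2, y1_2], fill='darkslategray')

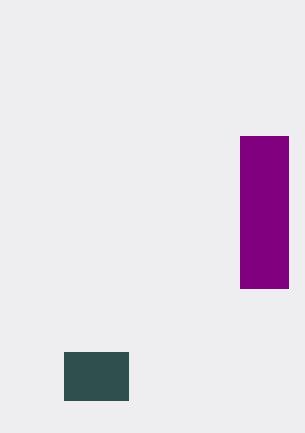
x0_1 = 240, y0_1 = 136, x1_1 = 288, y1_1 = 288, x0_2 = 64, y0_2 = 352, x1_2 = 128, y1_2 = 400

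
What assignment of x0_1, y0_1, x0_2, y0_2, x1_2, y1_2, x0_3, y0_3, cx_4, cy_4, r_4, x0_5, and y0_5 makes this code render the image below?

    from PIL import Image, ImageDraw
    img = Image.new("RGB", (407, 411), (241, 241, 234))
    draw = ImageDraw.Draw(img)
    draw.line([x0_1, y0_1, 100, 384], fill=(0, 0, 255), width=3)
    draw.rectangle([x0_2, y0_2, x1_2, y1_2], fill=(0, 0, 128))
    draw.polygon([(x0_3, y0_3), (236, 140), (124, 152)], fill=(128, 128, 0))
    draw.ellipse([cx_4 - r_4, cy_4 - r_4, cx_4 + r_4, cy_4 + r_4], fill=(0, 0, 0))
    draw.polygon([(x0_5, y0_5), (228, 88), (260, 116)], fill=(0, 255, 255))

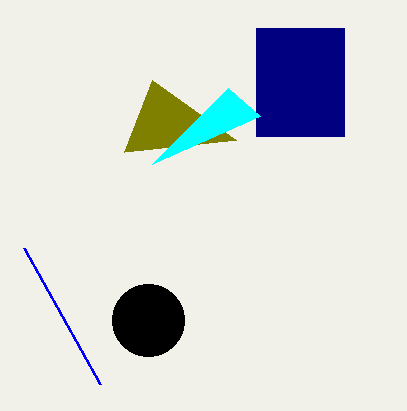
x0_1 = 24
y0_1 = 248
x0_2 = 256
y0_2 = 28
x1_2 = 344
y1_2 = 136
x0_3 = 152
y0_3 = 80
cx_4 = 148
cy_4 = 320
r_4 = 36
x0_5 = 152
y0_5 = 164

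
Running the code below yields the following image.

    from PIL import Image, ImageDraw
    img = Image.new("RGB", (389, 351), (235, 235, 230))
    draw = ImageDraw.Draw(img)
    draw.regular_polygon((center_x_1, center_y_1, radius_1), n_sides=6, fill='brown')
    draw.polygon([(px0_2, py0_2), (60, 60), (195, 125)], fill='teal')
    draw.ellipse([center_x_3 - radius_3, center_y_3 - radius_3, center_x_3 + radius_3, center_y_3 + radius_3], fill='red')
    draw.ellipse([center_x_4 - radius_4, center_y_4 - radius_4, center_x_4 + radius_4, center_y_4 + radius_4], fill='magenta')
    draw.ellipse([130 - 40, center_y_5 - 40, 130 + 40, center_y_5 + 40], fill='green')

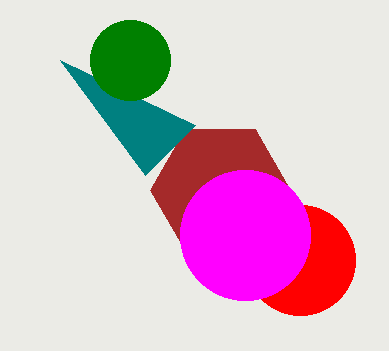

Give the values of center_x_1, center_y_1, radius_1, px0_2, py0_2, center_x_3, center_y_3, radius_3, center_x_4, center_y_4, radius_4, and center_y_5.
center_x_1 = 220
center_y_1 = 190
radius_1 = 70
px0_2 = 145
py0_2 = 175
center_x_3 = 300
center_y_3 = 260
radius_3 = 55
center_x_4 = 245
center_y_4 = 235
radius_4 = 65
center_y_5 = 60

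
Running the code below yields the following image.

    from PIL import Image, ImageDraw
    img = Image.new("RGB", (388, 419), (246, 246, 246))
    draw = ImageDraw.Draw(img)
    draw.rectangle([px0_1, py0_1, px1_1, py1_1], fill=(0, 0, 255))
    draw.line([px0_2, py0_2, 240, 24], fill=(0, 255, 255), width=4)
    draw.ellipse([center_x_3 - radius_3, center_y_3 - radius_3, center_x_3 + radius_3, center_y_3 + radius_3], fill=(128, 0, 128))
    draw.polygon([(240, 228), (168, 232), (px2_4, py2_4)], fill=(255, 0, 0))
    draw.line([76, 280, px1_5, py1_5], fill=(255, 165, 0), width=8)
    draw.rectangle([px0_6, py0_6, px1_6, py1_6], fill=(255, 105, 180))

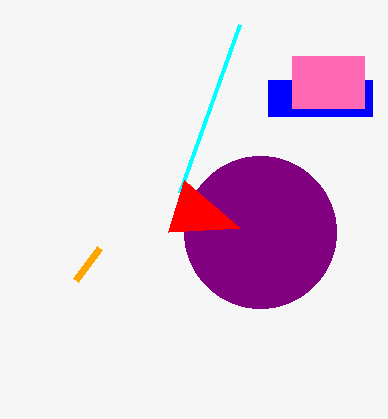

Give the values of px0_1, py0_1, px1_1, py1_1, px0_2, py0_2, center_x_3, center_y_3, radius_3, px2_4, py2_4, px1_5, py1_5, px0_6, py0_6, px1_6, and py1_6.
px0_1 = 268; py0_1 = 80; px1_1 = 372; py1_1 = 116; px0_2 = 180; py0_2 = 192; center_x_3 = 260; center_y_3 = 232; radius_3 = 76; px2_4 = 184; py2_4 = 180; px1_5 = 100; py1_5 = 248; px0_6 = 292; py0_6 = 56; px1_6 = 364; py1_6 = 108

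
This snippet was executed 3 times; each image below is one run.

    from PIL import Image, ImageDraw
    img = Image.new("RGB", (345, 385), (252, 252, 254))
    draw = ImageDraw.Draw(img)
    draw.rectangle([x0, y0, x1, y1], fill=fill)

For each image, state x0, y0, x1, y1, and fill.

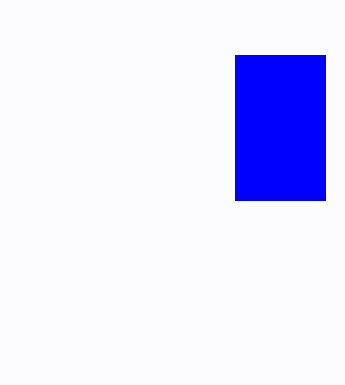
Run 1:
x0 = 235; y0 = 55; x1 = 325; y1 = 200; fill = 'blue'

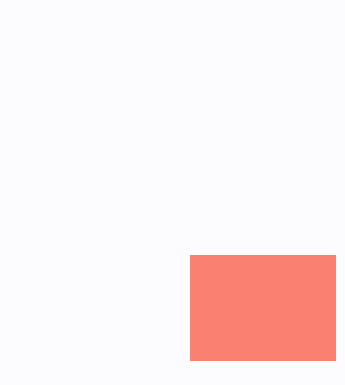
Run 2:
x0 = 190; y0 = 255; x1 = 335; y1 = 360; fill = 'salmon'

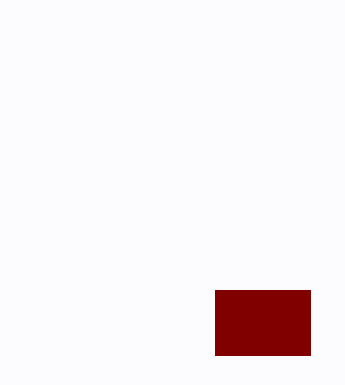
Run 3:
x0 = 215, y0 = 290, x1 = 310, y1 = 355, fill = 'maroon'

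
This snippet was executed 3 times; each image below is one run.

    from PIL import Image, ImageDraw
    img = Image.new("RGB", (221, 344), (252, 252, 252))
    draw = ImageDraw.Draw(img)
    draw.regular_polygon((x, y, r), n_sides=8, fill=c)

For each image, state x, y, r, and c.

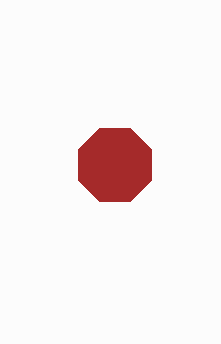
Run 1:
x = 115
y = 165
r = 40
c = 'brown'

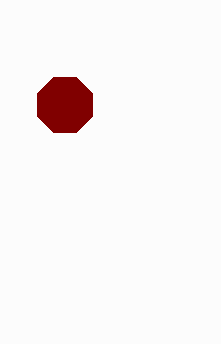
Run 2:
x = 65
y = 105
r = 30
c = 'maroon'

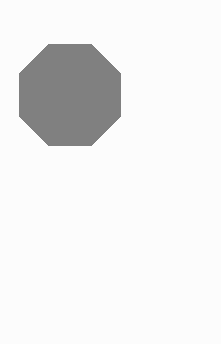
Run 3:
x = 70, y = 95, r = 55, c = 'gray'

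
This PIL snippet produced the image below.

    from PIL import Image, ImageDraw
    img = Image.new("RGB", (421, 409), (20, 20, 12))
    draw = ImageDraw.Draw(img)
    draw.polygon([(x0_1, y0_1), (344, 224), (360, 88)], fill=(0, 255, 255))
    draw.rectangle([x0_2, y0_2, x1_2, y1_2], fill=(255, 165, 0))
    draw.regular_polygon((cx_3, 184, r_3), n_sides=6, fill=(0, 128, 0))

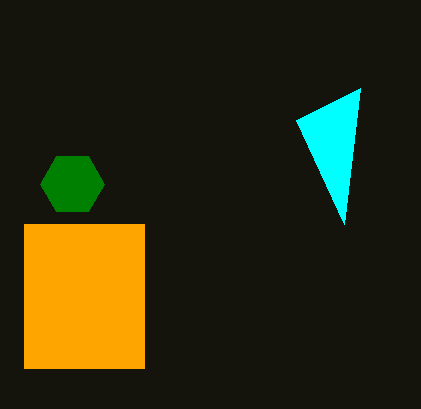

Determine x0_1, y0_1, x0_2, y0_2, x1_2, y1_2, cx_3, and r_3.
x0_1 = 296
y0_1 = 120
x0_2 = 24
y0_2 = 224
x1_2 = 144
y1_2 = 368
cx_3 = 72
r_3 = 32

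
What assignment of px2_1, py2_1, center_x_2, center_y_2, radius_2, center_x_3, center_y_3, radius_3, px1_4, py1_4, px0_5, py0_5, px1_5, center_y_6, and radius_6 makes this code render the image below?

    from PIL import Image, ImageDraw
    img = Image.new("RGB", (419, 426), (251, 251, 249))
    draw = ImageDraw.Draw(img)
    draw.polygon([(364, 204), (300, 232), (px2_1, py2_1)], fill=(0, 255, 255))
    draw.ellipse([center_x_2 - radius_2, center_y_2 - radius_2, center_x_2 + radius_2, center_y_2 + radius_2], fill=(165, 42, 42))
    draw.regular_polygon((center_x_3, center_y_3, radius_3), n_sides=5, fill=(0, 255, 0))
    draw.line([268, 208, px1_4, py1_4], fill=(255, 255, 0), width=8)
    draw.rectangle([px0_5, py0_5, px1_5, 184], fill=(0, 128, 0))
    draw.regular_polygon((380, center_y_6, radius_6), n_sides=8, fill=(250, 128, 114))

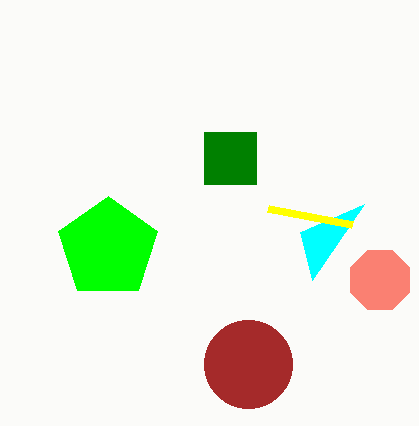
px2_1 = 312, py2_1 = 280, center_x_2 = 248, center_y_2 = 364, radius_2 = 44, center_x_3 = 108, center_y_3 = 248, radius_3 = 52, px1_4 = 352, py1_4 = 224, px0_5 = 204, py0_5 = 132, px1_5 = 256, center_y_6 = 280, radius_6 = 32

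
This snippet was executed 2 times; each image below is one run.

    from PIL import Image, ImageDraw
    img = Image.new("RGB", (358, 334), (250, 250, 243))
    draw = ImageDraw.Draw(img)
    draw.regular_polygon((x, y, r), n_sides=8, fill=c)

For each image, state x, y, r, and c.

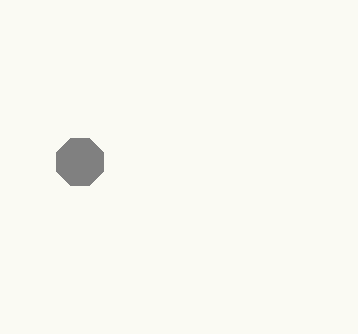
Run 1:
x = 80; y = 162; r = 25; c = 'gray'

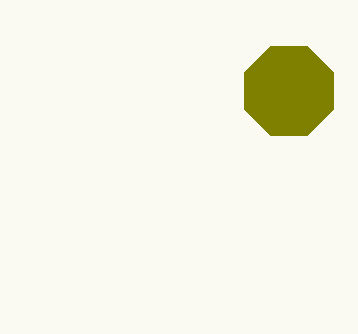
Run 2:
x = 289; y = 91; r = 48; c = 'olive'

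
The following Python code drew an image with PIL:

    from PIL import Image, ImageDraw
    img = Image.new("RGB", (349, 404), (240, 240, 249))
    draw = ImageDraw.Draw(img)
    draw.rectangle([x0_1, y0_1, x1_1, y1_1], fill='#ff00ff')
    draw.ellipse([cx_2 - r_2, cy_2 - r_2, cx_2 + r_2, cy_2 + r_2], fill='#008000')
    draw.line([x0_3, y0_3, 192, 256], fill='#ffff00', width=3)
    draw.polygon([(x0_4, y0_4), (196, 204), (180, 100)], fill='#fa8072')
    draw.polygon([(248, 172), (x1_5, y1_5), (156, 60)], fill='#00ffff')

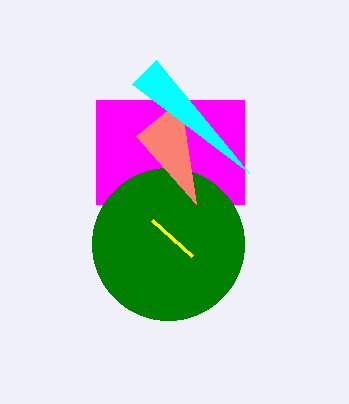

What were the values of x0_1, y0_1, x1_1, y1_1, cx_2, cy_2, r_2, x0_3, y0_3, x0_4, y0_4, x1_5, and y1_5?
x0_1 = 96, y0_1 = 100, x1_1 = 244, y1_1 = 204, cx_2 = 168, cy_2 = 244, r_2 = 76, x0_3 = 152, y0_3 = 220, x0_4 = 136, y0_4 = 136, x1_5 = 132, y1_5 = 84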